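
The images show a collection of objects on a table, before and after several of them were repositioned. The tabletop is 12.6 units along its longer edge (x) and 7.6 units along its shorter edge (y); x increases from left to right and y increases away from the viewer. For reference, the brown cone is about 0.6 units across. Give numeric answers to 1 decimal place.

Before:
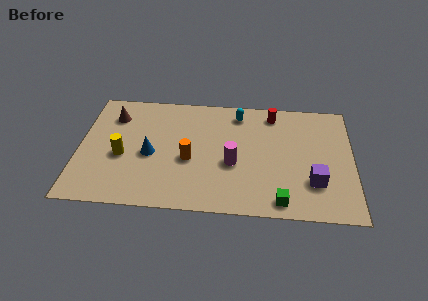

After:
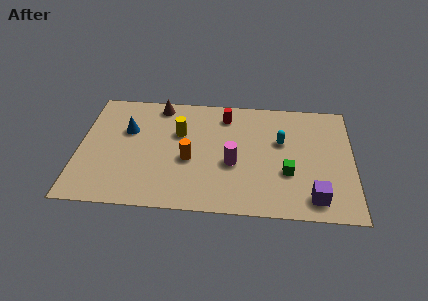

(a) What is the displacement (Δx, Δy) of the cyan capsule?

(2.0, -1.7)

The cyan capsule started near (7.3, 6.4) and ended near (9.3, 4.7).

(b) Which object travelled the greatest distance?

the yellow cylinder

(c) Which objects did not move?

the magenta cylinder and the orange cylinder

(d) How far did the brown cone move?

2.3

The brown cone was near (1.5, 5.8) before and (3.6, 6.7) after, so it travelled √(2.1² + 0.9²) ≈ 2.3 units.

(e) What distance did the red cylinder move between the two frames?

2.2

From (8.9, 6.5) to (6.7, 6.2), the red cylinder covered √(2.2² + 0.3²) ≈ 2.2 units.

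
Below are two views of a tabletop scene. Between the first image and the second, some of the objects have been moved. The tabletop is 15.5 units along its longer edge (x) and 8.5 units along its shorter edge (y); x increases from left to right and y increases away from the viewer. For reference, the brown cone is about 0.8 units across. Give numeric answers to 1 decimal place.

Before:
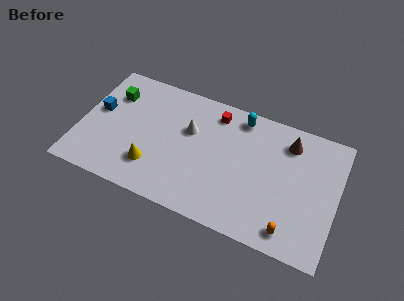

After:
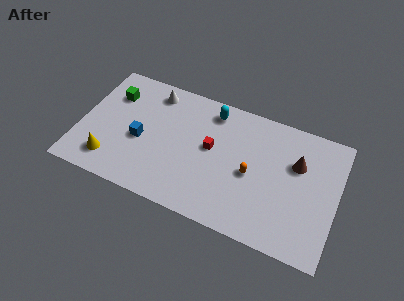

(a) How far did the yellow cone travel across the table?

2.5

The yellow cone was near (4.6, 2.2) before and (2.1, 1.7) after, so it travelled √(2.5² + 0.5²) ≈ 2.5 units.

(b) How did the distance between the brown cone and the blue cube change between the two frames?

-2.1

The distance was about 11.6 in the first image and 9.5 in the second, so they moved 2.1 units closer together.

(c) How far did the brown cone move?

1.3

From (12.4, 6.8) to (13.0, 5.6), the brown cone covered √(0.6² + 1.2²) ≈ 1.3 units.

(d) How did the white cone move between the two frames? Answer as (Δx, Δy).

(-2.4, 1.8)

The white cone started near (6.5, 5.4) and ended near (4.1, 7.2).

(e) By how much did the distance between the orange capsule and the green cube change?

-3.4

They were about 12.4 units apart before and 9.0 after — 3.4 units closer together.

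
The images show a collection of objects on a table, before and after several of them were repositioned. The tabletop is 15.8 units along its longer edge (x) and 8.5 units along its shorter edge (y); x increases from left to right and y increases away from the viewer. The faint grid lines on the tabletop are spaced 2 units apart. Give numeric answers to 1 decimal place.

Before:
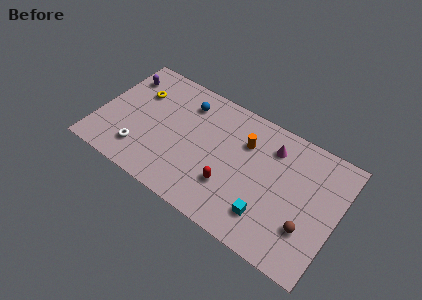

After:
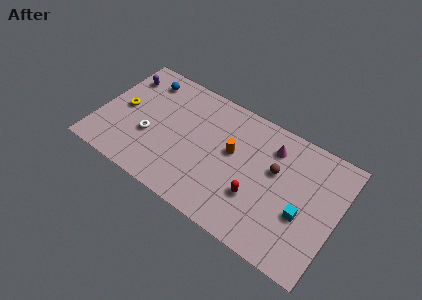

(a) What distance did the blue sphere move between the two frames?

2.9

The blue sphere was near (5.4, 6.7) before and (2.5, 7.0) after, so it travelled √(2.9² + 0.3²) ≈ 2.9 units.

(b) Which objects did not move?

the magenta cone and the purple capsule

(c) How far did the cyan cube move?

2.5

From (11.6, 2.0) to (13.7, 3.3), the cyan cube covered √(2.1² + 1.3²) ≈ 2.5 units.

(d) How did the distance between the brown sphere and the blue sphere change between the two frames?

-0.3

Before: roughly 9.6 units apart; after: 9.3. That's 0.3 units closer together.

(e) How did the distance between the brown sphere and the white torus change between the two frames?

-2.7

Before: roughly 11.0 units apart; after: 8.3. That's 2.7 units closer together.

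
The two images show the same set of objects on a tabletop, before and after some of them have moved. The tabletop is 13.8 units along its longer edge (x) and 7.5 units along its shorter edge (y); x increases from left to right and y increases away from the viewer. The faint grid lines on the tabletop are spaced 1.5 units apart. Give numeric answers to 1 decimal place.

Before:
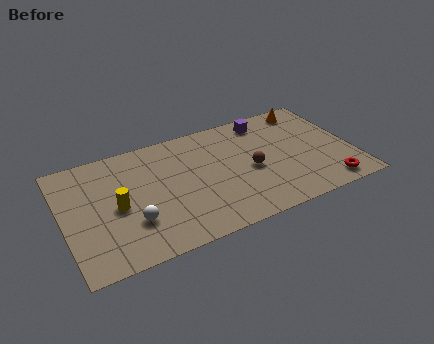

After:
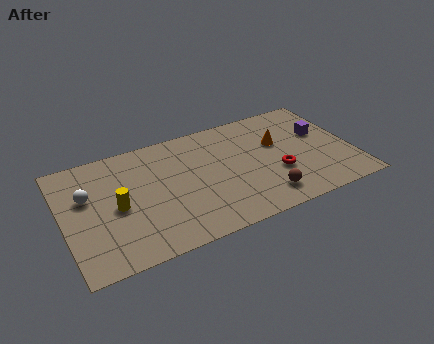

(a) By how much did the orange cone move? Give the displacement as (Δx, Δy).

(-1.7, -1.8)

The orange cone was at about (12.1, 6.5) and moved to about (10.4, 4.7).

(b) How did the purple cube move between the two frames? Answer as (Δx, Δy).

(2.5, -1.8)

The purple cube started near (10.0, 6.4) and ended near (12.5, 4.6).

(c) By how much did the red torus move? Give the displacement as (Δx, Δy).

(-2.2, 1.7)

From the two frames, the red torus sits at roughly (12.3, 1.0) before and (10.1, 2.7) after.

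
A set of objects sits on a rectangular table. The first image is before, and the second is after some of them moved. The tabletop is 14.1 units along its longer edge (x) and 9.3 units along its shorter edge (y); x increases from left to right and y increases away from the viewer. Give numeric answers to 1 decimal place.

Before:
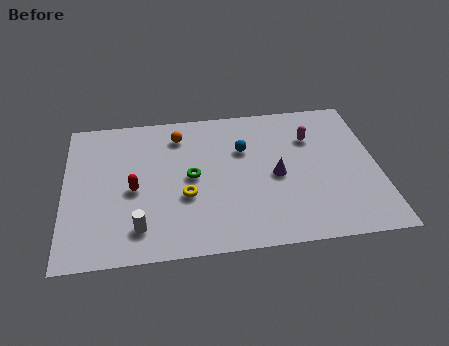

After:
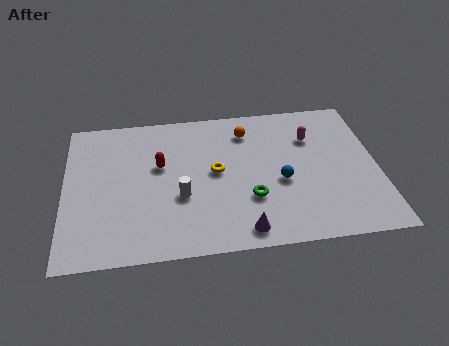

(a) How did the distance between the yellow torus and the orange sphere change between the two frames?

-1.1

They were about 4.0 units apart before and 2.9 after — 1.1 units closer together.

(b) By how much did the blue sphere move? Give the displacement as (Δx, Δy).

(1.6, -2.3)

The blue sphere started near (8.1, 6.2) and ended near (9.7, 3.9).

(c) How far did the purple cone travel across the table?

3.6

The purple cone moved from about (9.5, 4.3) to (7.9, 1.1), a distance of √(1.6² + 3.2²) ≈ 3.6.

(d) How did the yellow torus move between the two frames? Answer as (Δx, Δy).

(1.4, 1.4)

The yellow torus was at about (5.4, 3.5) and moved to about (6.8, 4.9).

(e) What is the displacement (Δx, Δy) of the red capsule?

(1.2, 1.4)

The red capsule started near (3.1, 4.2) and ended near (4.3, 5.6).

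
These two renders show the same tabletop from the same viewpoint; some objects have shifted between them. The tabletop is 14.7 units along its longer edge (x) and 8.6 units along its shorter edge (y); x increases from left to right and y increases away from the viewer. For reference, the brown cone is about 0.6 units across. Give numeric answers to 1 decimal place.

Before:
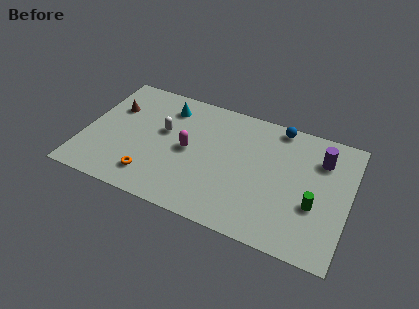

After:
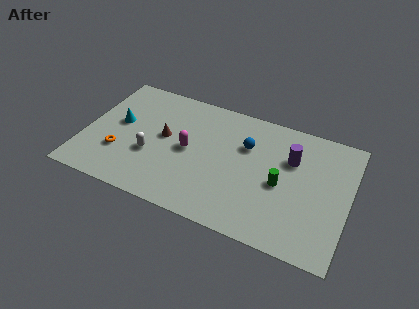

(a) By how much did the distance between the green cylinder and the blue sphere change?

-2.4

Before: roughly 5.2 units apart; after: 2.8. That's 2.4 units closer together.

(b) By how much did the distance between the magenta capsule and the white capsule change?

+0.6

The distance was about 1.7 in the first image and 2.3 in the second, so they moved 0.6 units further apart.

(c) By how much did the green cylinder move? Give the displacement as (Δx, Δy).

(-1.9, 0.7)

The green cylinder started near (12.9, 3.2) and ended near (11.0, 3.9).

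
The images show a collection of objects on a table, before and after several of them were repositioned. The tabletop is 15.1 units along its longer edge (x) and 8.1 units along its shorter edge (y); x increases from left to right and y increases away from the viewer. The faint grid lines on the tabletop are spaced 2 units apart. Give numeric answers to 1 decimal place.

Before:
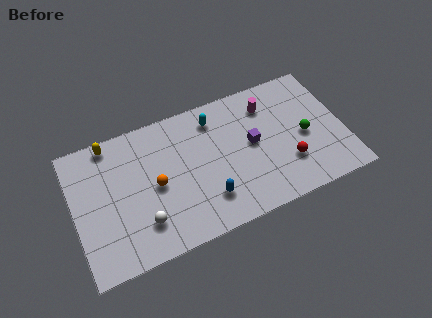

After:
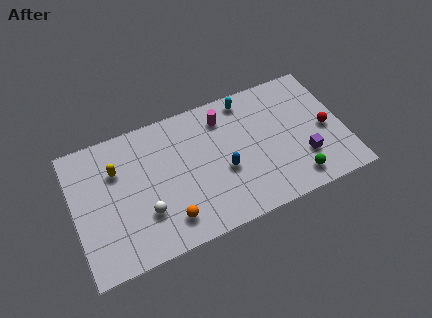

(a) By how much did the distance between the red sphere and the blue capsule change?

+1.2

They were about 4.6 units apart before and 5.8 after — 1.2 units further apart.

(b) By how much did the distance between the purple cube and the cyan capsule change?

+2.4

The distance was about 3.0 in the first image and 5.4 in the second, so they moved 2.4 units further apart.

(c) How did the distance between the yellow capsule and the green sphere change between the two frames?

-0.7

Before: roughly 11.2 units apart; after: 10.5. That's 0.7 units closer together.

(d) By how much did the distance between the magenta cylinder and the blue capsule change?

-2.6

The distance was about 5.8 in the first image and 3.2 in the second, so they moved 2.6 units closer together.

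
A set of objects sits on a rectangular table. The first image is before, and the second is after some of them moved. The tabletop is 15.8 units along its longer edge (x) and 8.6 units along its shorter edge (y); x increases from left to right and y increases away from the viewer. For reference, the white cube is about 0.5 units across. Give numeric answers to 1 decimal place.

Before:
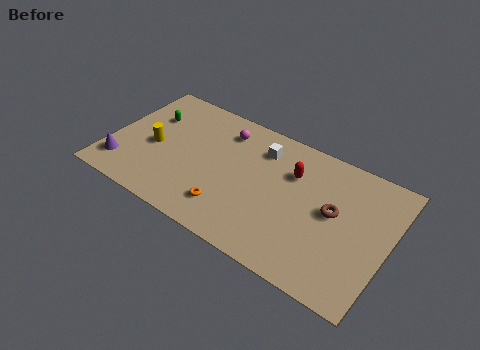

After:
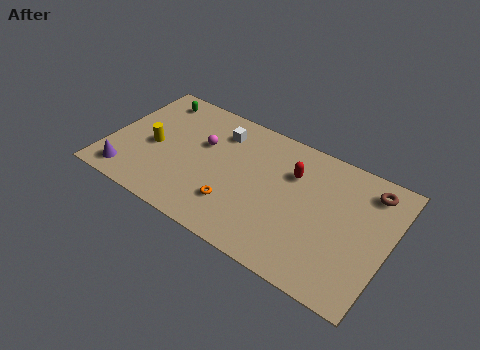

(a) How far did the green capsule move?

1.4

From (1.9, 5.9) to (1.9, 7.3), the green capsule covered √(0.0² + 1.4²) ≈ 1.4 units.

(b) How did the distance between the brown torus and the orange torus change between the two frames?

+2.2

Before: roughly 6.2 units apart; after: 8.4. That's 2.2 units further apart.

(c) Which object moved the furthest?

the brown torus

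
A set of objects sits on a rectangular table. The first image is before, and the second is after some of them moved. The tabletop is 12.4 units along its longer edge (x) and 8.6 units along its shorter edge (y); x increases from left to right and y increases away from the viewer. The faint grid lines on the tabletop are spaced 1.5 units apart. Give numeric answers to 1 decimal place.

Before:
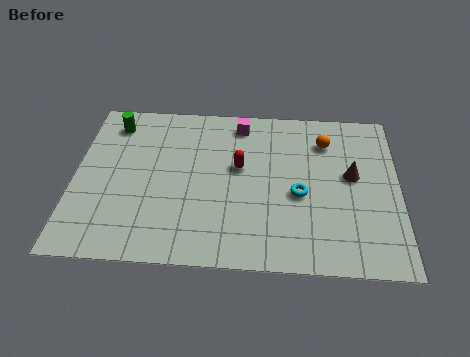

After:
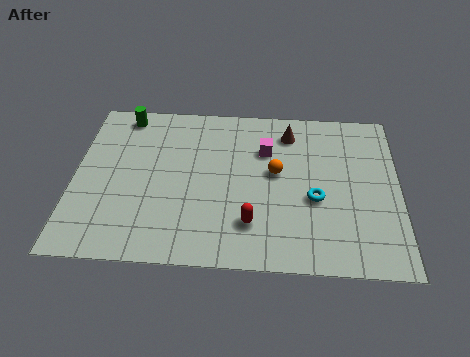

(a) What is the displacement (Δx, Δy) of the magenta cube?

(1.0, -1.4)

The magenta cube started near (6.3, 7.4) and ended near (7.3, 6.0).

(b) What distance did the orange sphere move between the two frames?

2.6

The orange sphere was near (9.6, 6.6) before and (7.7, 4.8) after, so it travelled √(1.9² + 1.8²) ≈ 2.6 units.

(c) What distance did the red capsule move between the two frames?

2.9

From (6.3, 5.0) to (6.8, 2.1), the red capsule covered √(0.5² + 2.9²) ≈ 2.9 units.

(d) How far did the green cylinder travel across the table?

0.6

The green cylinder moved from about (1.4, 7.1) to (1.8, 7.6), a distance of √(0.4² + 0.5²) ≈ 0.6.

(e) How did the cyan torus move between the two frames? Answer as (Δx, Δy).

(0.6, -0.2)

The cyan torus was at about (8.6, 3.7) and moved to about (9.2, 3.5).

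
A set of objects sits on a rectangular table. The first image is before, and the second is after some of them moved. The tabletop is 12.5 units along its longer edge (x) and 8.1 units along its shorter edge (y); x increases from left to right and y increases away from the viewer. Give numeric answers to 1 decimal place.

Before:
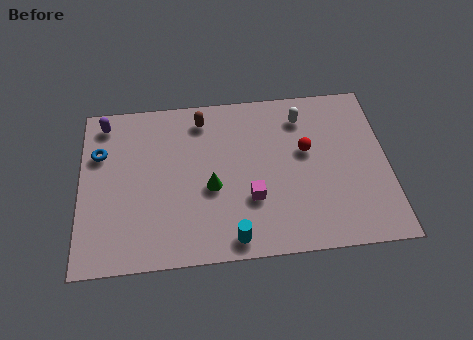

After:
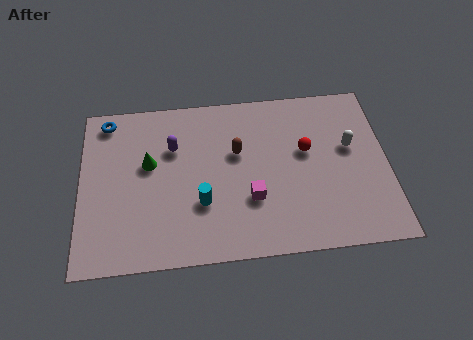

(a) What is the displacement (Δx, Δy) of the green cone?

(-2.5, 1.4)

The green cone started near (5.3, 3.4) and ended near (2.8, 4.8).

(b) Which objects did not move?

the magenta cube and the red sphere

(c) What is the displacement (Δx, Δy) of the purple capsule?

(2.8, -1.5)

The purple capsule was at about (1.0, 7.0) and moved to about (3.8, 5.5).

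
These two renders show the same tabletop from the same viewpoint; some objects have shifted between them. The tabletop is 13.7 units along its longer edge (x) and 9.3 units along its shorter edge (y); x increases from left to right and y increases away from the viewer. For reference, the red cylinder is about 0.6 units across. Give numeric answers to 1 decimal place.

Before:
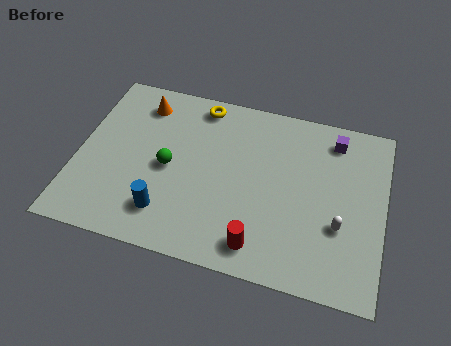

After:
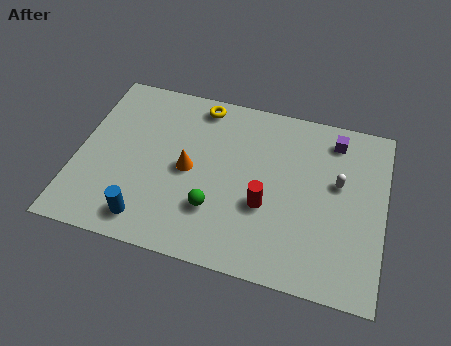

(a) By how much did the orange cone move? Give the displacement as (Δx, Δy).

(2.4, -3.1)

From the two frames, the orange cone sits at roughly (2.6, 7.6) before and (5.0, 4.5) after.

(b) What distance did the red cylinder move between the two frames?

2.1

The red cylinder was near (8.4, 1.4) before and (8.5, 3.5) after, so it travelled √(0.1² + 2.1²) ≈ 2.1 units.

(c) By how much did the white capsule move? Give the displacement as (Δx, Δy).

(-0.2, 2.2)

From the two frames, the white capsule sits at roughly (11.8, 3.3) before and (11.6, 5.5) after.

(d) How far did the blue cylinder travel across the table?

1.0

The blue cylinder moved from about (4.2, 2.0) to (3.4, 1.4), a distance of √(0.8² + 0.6²) ≈ 1.0.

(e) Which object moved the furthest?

the orange cone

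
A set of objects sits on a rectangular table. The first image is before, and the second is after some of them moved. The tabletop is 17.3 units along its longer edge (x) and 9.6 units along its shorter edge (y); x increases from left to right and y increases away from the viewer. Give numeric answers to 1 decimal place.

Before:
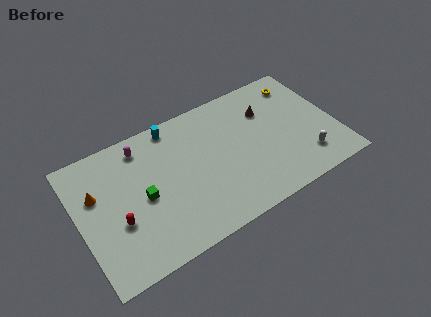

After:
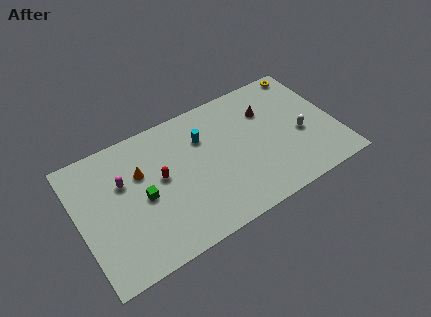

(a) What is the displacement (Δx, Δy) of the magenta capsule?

(-1.5, -1.9)

The magenta capsule was at about (4.6, 8.1) and moved to about (3.1, 6.2).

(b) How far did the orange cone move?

3.0

The orange cone moved from about (1.3, 6.2) to (4.3, 6.3), a distance of √(3.0² + 0.1²) ≈ 3.0.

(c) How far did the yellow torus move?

1.0

The yellow torus moved from about (15.5, 7.9) to (16.1, 8.7), a distance of √(0.6² + 0.8²) ≈ 1.0.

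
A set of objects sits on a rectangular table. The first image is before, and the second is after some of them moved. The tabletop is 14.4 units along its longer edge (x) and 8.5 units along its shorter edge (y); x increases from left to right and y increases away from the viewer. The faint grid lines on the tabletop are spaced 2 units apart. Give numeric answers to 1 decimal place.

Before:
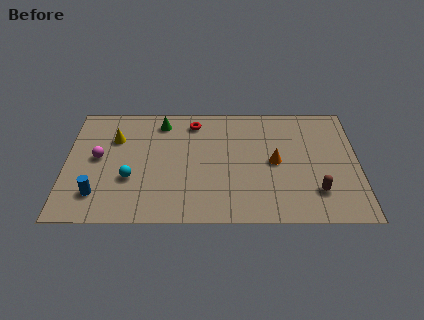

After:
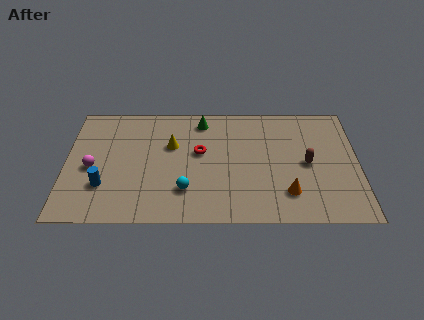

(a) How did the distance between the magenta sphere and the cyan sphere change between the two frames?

+2.7

The distance was about 2.2 in the first image and 4.9 in the second, so they moved 2.7 units further apart.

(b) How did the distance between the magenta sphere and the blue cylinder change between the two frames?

-1.2

The distance was about 2.6 in the first image and 1.4 in the second, so they moved 1.2 units closer together.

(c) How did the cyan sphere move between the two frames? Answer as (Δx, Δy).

(2.7, -0.8)

The cyan sphere was at about (3.2, 3.0) and moved to about (5.9, 2.2).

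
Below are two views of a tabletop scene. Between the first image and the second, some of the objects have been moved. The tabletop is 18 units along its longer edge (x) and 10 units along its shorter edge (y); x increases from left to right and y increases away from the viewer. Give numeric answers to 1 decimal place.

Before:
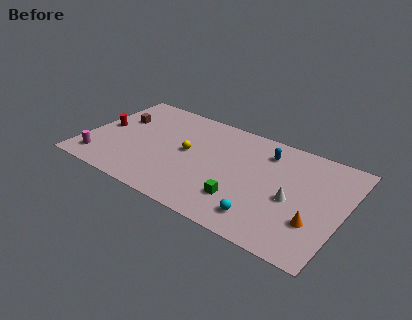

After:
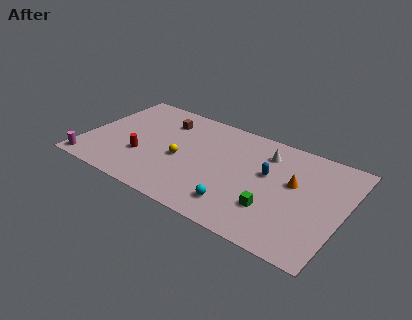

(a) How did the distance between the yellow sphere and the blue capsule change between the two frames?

+0.3

They were about 5.8 units apart before and 6.1 after — 0.3 units further apart.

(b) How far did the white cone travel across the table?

4.1

The white cone was near (14.6, 4.4) before and (12.3, 7.8) after, so it travelled √(2.3² + 3.4²) ≈ 4.1 units.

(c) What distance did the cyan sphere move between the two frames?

1.8

The cyan sphere was near (13.0, 1.8) before and (11.2, 2.0) after, so it travelled √(1.8² + 0.2²) ≈ 1.8 units.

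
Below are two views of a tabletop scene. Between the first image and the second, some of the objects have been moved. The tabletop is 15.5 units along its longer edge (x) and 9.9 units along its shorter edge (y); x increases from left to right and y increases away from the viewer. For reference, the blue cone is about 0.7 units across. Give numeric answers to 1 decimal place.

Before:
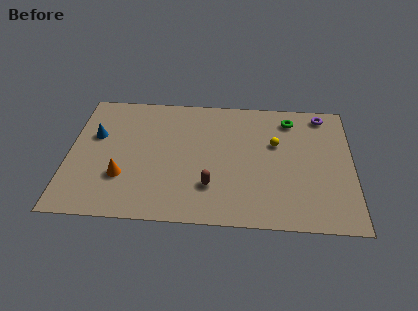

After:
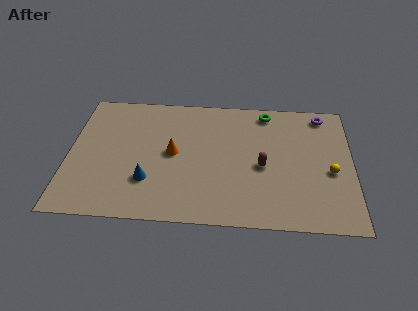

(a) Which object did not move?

the purple torus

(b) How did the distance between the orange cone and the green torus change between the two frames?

-4.2

They were about 10.4 units apart before and 6.2 after — 4.2 units closer together.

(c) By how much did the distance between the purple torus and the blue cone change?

-1.6

Before: roughly 12.7 units apart; after: 11.1. That's 1.6 units closer together.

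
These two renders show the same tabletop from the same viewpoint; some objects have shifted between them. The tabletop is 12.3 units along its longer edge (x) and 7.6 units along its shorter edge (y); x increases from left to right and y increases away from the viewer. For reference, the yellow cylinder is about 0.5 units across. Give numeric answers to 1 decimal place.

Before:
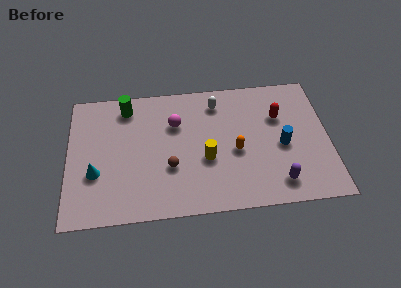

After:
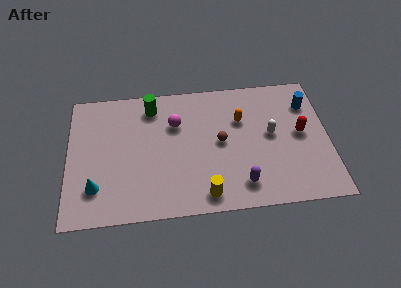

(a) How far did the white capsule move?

3.3

From (7.1, 6.2) to (9.6, 4.1), the white capsule covered √(2.5² + 2.1²) ≈ 3.3 units.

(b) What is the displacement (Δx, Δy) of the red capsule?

(1.0, -1.1)

The red capsule was at about (10.0, 5.1) and moved to about (11.0, 4.0).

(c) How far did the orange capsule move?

1.8

The orange capsule was near (7.9, 3.3) before and (8.2, 5.1) after, so it travelled √(0.3² + 1.8²) ≈ 1.8 units.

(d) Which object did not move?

the magenta sphere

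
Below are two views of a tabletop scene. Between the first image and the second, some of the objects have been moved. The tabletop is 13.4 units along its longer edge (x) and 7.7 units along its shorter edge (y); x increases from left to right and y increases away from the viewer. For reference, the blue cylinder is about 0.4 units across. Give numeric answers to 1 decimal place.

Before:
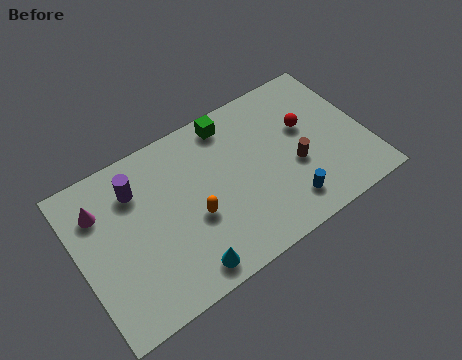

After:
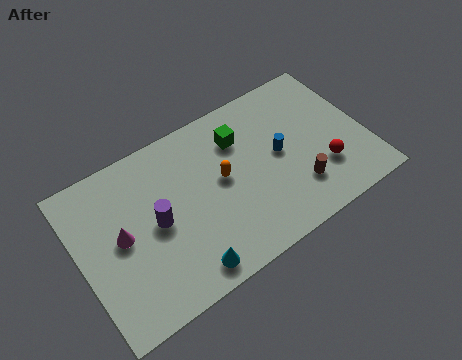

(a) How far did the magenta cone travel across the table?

1.8

The magenta cone moved from about (1.2, 5.7) to (1.9, 4.0), a distance of √(0.7² + 1.7²) ≈ 1.8.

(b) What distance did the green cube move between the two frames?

1.0

From (7.5, 6.7) to (7.8, 5.7), the green cube covered √(0.3² + 1.0²) ≈ 1.0 units.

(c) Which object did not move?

the cyan cone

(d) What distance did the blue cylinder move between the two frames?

2.5

The blue cylinder moved from about (9.3, 1.5) to (9.4, 4.0), a distance of √(0.1² + 2.5²) ≈ 2.5.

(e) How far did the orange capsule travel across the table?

1.9

From (5.2, 3.1) to (6.7, 4.2), the orange capsule covered √(1.5² + 1.1²) ≈ 1.9 units.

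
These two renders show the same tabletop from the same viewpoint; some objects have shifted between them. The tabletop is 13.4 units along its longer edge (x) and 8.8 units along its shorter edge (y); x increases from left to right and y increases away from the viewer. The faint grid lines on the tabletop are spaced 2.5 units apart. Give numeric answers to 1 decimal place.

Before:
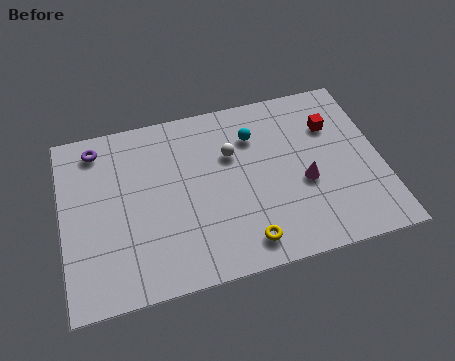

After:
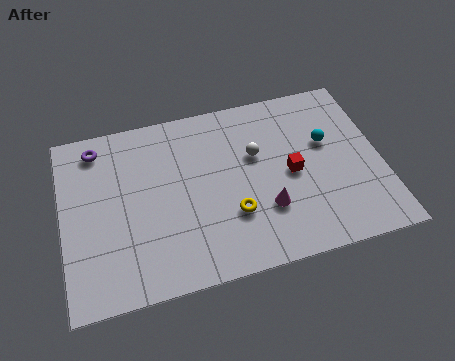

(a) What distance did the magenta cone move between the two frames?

1.9

The magenta cone was near (10.1, 3.6) before and (8.4, 2.7) after, so it travelled √(1.7² + 0.9²) ≈ 1.9 units.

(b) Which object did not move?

the purple torus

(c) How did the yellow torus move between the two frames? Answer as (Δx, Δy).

(-0.4, 1.5)

The yellow torus was at about (7.4, 1.3) and moved to about (7.0, 2.8).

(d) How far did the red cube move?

2.8

The red cube was near (11.5, 6.2) before and (9.6, 4.2) after, so it travelled √(1.9² + 2.0²) ≈ 2.8 units.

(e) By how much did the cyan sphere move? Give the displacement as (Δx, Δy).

(3.0, -1.1)

From the two frames, the cyan sphere sits at roughly (8.2, 6.5) before and (11.2, 5.4) after.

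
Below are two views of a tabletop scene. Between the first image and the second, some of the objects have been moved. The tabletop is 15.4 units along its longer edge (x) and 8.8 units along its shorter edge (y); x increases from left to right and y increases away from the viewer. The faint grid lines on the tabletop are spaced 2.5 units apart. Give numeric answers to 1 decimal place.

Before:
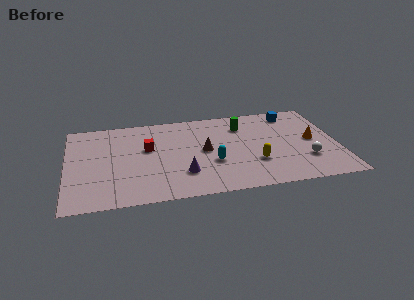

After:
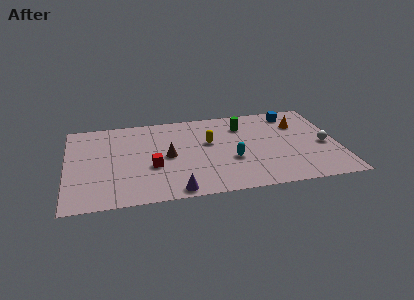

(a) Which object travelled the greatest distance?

the yellow capsule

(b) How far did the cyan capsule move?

1.1

The cyan capsule was near (8.2, 3.2) before and (9.3, 3.3) after, so it travelled √(1.1² + 0.1²) ≈ 1.1 units.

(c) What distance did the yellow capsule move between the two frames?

3.5

The yellow capsule was near (10.6, 2.8) before and (8.1, 5.3) after, so it travelled √(2.5² + 2.5²) ≈ 3.5 units.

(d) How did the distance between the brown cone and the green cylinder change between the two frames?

+1.8

They were about 3.2 units apart before and 5.0 after — 1.8 units further apart.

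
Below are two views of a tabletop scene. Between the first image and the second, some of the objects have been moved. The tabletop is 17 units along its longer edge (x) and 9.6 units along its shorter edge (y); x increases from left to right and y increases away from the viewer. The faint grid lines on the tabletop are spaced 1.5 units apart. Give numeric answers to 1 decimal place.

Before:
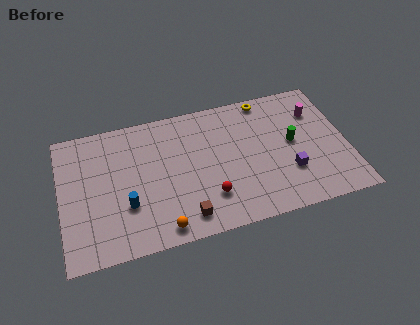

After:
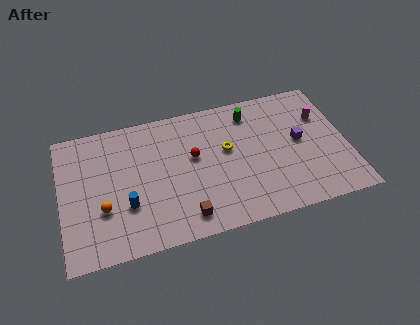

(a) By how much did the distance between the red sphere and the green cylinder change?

-1.5

Before: roughly 5.8 units apart; after: 4.3. That's 1.5 units closer together.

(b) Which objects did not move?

the blue cylinder and the brown cube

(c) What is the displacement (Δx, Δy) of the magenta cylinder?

(0.3, -0.4)

The magenta cylinder was at about (15.4, 7.0) and moved to about (15.7, 6.6).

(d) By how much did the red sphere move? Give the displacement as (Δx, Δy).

(-0.7, 3.1)

From the two frames, the red sphere sits at roughly (8.6, 2.5) before and (7.9, 5.6) after.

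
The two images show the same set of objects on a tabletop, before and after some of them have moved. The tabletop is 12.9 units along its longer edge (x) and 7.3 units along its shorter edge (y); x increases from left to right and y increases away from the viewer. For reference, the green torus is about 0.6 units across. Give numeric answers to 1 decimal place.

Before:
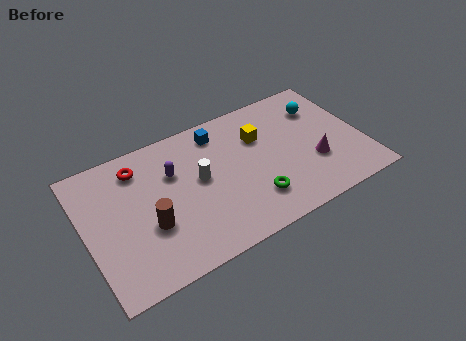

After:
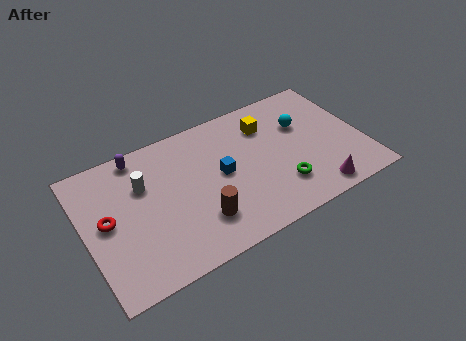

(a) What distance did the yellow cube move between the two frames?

0.6

The yellow cube was near (8.3, 5.0) before and (8.7, 5.5) after, so it travelled √(0.4² + 0.5²) ≈ 0.6 units.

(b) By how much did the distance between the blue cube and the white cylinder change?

+1.3

They were about 2.4 units apart before and 3.7 after — 1.3 units further apart.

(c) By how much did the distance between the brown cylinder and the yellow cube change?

-0.8

The distance was about 6.0 in the first image and 5.2 in the second, so they moved 0.8 units closer together.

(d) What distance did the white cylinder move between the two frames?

2.7

From (5.3, 4.0) to (2.8, 4.9), the white cylinder covered √(2.5² + 0.9²) ≈ 2.7 units.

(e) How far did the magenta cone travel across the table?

1.6

The magenta cone was near (10.5, 2.5) before and (10.3, 0.9) after, so it travelled √(0.2² + 1.6²) ≈ 1.6 units.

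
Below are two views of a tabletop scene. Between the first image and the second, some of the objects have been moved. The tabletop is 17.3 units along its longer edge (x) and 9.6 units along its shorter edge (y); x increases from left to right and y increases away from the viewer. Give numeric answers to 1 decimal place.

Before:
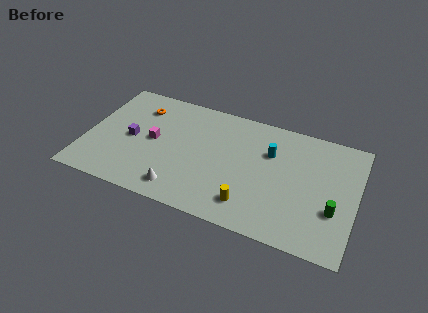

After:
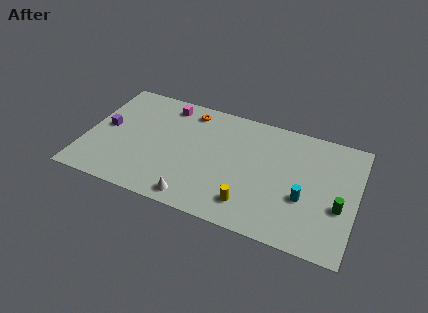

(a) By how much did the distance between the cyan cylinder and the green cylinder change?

-3.2

Before: roughly 5.4 units apart; after: 2.2. That's 3.2 units closer together.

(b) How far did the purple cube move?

1.7

The purple cube was near (2.9, 4.6) before and (1.2, 5.0) after, so it travelled √(1.7² + 0.4²) ≈ 1.7 units.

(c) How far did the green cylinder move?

0.5

The green cylinder moved from about (16.0, 3.3) to (16.3, 3.7), a distance of √(0.3² + 0.4²) ≈ 0.5.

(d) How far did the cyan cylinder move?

3.8

The cyan cylinder was near (11.7, 6.5) before and (14.1, 3.6) after, so it travelled √(2.4² + 2.9²) ≈ 3.8 units.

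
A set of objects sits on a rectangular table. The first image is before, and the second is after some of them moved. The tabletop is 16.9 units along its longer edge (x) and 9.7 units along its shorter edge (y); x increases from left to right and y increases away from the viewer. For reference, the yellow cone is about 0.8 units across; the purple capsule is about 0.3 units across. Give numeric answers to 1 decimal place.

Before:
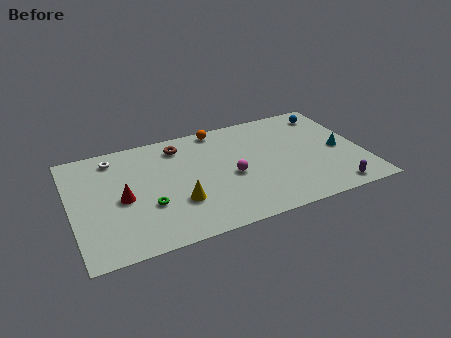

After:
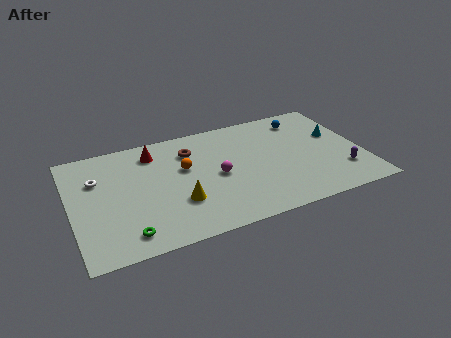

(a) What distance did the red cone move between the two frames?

4.0

From (2.9, 4.5) to (5.0, 7.9), the red cone covered √(2.1² + 3.4²) ≈ 4.0 units.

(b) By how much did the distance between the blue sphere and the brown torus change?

-2.1

Before: roughly 8.9 units apart; after: 6.8. That's 2.1 units closer together.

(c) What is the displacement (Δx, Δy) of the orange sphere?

(-2.3, -2.9)

The orange sphere was at about (8.9, 8.8) and moved to about (6.6, 5.9).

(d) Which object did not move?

the yellow cone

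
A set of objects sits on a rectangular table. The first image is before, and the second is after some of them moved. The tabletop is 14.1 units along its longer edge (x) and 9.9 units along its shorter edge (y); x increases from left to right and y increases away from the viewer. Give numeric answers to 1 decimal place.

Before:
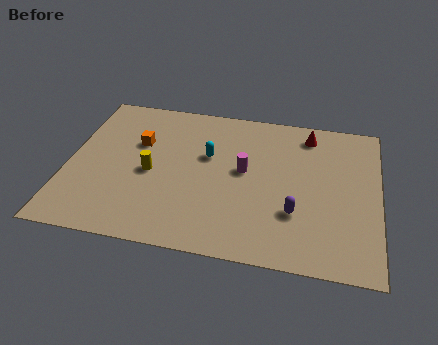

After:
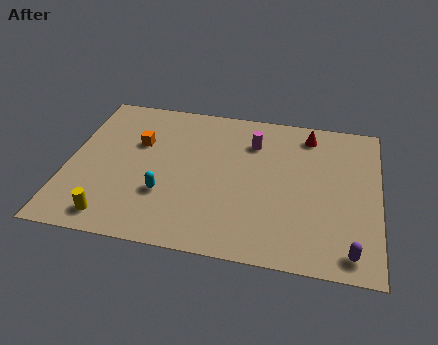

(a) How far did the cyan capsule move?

3.4

The cyan capsule was near (6.3, 6.1) before and (4.5, 3.2) after, so it travelled √(1.8² + 2.9²) ≈ 3.4 units.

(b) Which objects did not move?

the orange cube and the red cone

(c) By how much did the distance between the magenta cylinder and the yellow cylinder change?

+4.3

They were about 4.3 units apart before and 8.6 after — 4.3 units further apart.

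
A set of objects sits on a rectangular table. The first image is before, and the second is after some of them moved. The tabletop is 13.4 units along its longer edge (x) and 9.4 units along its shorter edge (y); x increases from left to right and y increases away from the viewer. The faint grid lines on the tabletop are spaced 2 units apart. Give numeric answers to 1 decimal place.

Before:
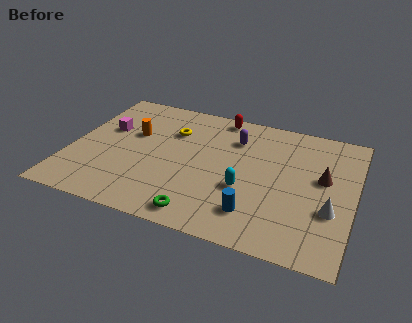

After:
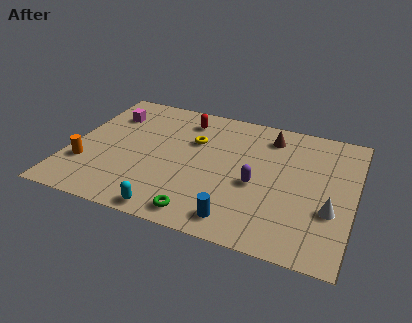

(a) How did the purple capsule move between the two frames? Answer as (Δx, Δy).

(1.3, -3.0)

The purple capsule started near (7.6, 7.0) and ended near (8.9, 4.0).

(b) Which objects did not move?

the white cone and the green torus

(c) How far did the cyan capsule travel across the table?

4.2

The cyan capsule moved from about (8.4, 3.5) to (5.2, 0.8), a distance of √(3.2² + 2.7²) ≈ 4.2.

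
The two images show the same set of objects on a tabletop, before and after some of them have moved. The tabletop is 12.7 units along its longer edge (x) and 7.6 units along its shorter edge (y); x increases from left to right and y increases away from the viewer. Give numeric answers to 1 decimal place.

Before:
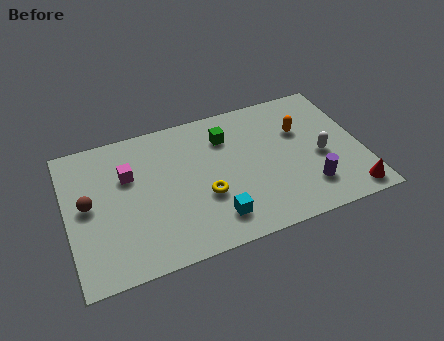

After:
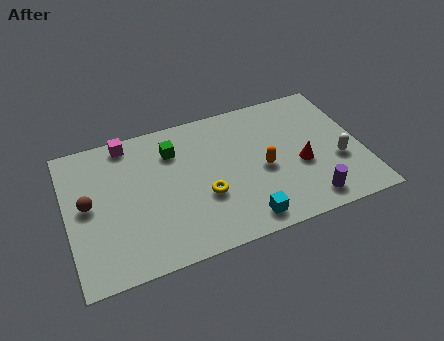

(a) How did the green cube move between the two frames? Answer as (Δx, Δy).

(-2.3, 0.0)

The green cube was at about (7.0, 5.7) and moved to about (4.7, 5.7).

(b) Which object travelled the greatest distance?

the red cone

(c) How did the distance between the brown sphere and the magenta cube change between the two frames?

+1.3

They were about 2.1 units apart before and 3.4 after — 1.3 units further apart.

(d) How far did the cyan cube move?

1.3

The cyan cube moved from about (6.1, 1.5) to (7.3, 1.0), a distance of √(1.2² + 0.5²) ≈ 1.3.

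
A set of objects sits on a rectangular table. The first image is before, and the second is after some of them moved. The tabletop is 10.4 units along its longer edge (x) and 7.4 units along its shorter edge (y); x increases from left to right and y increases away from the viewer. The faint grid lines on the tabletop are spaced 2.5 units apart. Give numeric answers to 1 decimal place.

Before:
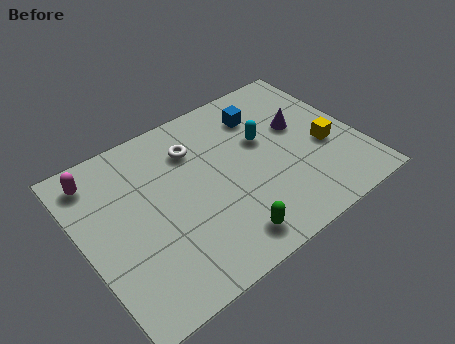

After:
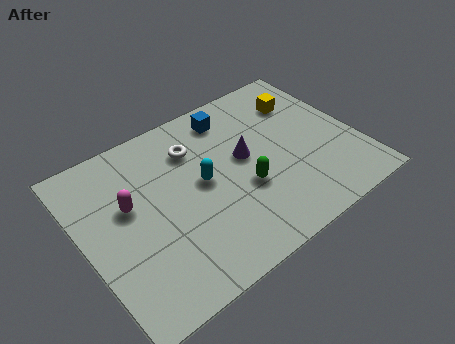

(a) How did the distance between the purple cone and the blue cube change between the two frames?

+0.3

They were about 1.8 units apart before and 2.1 after — 0.3 units further apart.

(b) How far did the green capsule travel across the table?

2.0

The green capsule was near (4.8, 1.1) before and (5.9, 2.8) after, so it travelled √(1.1² + 1.7²) ≈ 2.0 units.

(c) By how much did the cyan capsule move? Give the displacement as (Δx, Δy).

(-2.5, -0.6)

The cyan capsule was at about (7.0, 4.5) and moved to about (4.5, 3.9).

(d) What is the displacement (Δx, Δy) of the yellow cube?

(-0.3, 2.5)

From the two frames, the yellow cube sits at roughly (9.1, 3.0) before and (8.8, 5.5) after.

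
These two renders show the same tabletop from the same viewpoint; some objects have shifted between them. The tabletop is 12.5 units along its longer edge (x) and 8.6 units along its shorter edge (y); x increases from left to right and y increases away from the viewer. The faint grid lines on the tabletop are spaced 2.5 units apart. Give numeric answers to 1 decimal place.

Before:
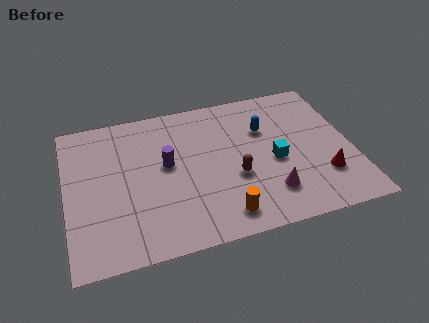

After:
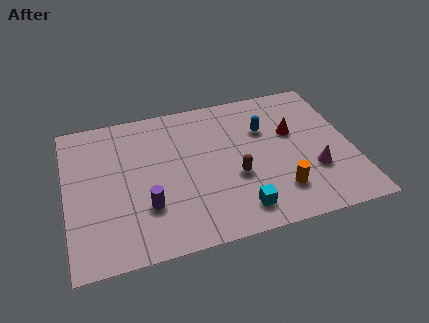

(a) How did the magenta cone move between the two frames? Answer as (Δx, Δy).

(2.0, 0.8)

The magenta cone started near (8.7, 2.0) and ended near (10.7, 2.8).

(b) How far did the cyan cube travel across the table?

3.0

From (9.1, 3.8) to (7.3, 1.4), the cyan cube covered √(1.8² + 2.4²) ≈ 3.0 units.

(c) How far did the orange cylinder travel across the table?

2.6

The orange cylinder moved from about (6.6, 1.3) to (9.1, 2.0), a distance of √(2.5² + 0.7²) ≈ 2.6.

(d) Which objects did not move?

the brown capsule and the blue capsule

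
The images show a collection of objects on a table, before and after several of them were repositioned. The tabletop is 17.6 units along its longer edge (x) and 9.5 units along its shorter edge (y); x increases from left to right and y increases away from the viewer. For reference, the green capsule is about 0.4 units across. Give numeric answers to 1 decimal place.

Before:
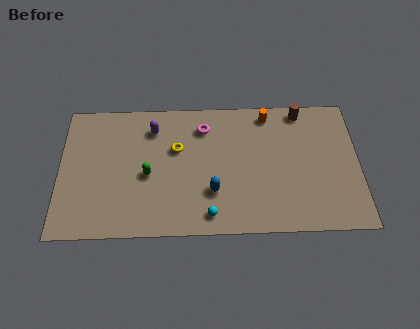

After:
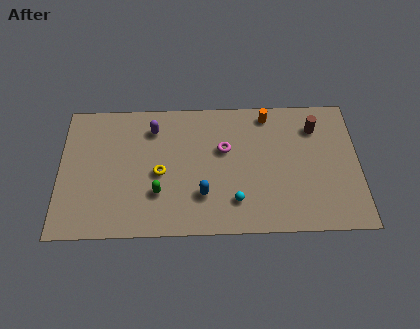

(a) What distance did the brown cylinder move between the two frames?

1.4

The brown cylinder moved from about (14.3, 8.5) to (15.1, 7.3), a distance of √(0.8² + 1.2²) ≈ 1.4.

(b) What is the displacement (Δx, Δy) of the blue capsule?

(-0.6, -0.2)

The blue capsule was at about (9.0, 2.9) and moved to about (8.4, 2.7).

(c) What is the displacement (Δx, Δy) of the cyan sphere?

(1.5, 0.9)

From the two frames, the cyan sphere sits at roughly (8.8, 1.3) before and (10.3, 2.2) after.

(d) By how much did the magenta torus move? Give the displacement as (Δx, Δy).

(1.2, -1.6)

From the two frames, the magenta torus sits at roughly (8.5, 7.5) before and (9.7, 5.9) after.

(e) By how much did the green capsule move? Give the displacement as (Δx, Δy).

(0.6, -1.3)

From the two frames, the green capsule sits at roughly (5.2, 4.2) before and (5.8, 2.9) after.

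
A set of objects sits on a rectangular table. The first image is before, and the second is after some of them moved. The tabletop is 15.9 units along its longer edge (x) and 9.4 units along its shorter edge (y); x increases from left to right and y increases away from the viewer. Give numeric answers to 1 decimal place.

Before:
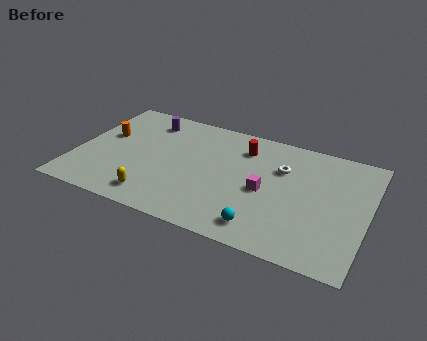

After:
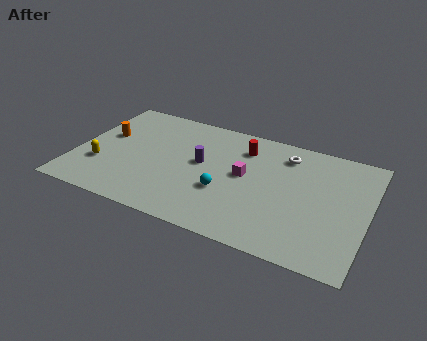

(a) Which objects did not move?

the orange cylinder and the red cylinder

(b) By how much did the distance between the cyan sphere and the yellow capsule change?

+0.9

The distance was about 5.9 in the first image and 6.8 in the second, so they moved 0.9 units further apart.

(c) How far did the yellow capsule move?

3.5

From (4.7, 1.5) to (1.5, 3.0), the yellow capsule covered √(3.2² + 1.5²) ≈ 3.5 units.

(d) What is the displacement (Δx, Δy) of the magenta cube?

(-1.2, 0.8)

The magenta cube was at about (10.4, 4.3) and moved to about (9.2, 5.1).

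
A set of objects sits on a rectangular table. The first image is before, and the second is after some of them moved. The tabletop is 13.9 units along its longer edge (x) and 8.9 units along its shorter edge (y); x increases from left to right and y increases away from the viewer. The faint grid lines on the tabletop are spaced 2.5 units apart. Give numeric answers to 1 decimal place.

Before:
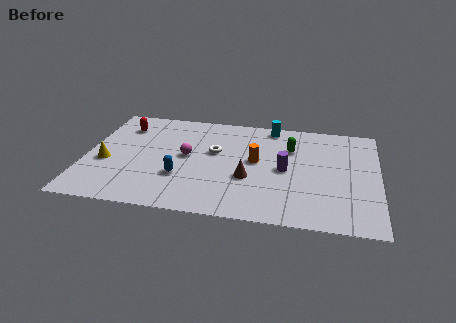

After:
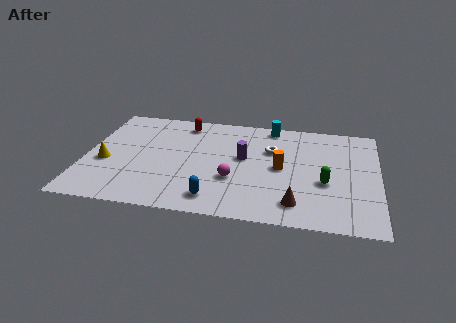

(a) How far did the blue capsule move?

2.3

The blue capsule was near (4.6, 2.9) before and (6.3, 1.4) after, so it travelled √(1.7² + 1.5²) ≈ 2.3 units.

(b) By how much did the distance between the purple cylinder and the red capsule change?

-4.3

They were about 8.3 units apart before and 4.0 after — 4.3 units closer together.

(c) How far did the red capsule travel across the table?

3.0

From (1.6, 6.9) to (4.5, 7.6), the red capsule covered √(2.9² + 0.7²) ≈ 3.0 units.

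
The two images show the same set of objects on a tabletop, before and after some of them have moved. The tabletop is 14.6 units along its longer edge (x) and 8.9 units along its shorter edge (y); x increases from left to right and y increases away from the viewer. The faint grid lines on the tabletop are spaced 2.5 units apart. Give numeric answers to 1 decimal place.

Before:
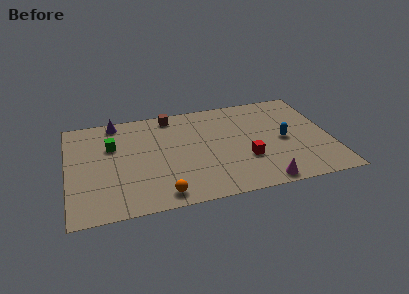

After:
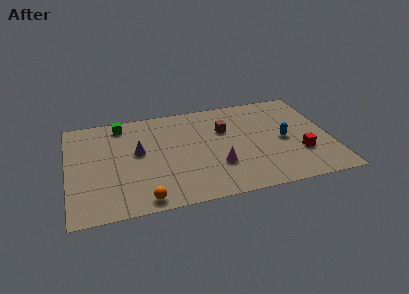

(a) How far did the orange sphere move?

1.0

The orange sphere was near (5.0, 1.1) before and (4.0, 0.9) after, so it travelled √(1.0² + 0.2²) ≈ 1.0 units.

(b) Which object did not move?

the blue capsule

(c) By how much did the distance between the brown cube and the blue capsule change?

-3.5

The distance was about 7.1 in the first image and 3.6 in the second, so they moved 3.5 units closer together.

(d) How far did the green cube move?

1.9

The green cube moved from about (2.5, 5.9) to (3.1, 7.7), a distance of √(0.6² + 1.8²) ≈ 1.9.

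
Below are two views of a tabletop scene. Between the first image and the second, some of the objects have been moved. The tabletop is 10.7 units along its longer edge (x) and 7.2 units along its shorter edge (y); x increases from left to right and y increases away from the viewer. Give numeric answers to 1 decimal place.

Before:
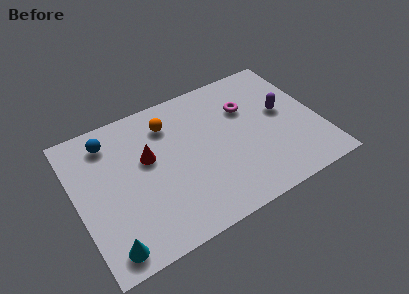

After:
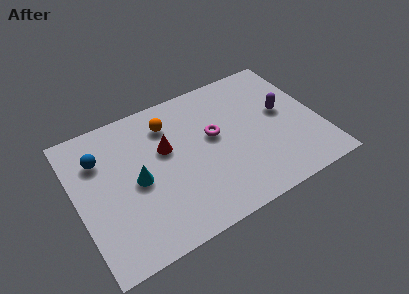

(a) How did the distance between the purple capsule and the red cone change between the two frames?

-0.8

They were about 6.0 units apart before and 5.2 after — 0.8 units closer together.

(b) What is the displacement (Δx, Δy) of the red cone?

(0.8, 0.1)

The red cone was at about (3.2, 4.3) and moved to about (4.0, 4.4).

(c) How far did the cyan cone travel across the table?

3.0

From (1.0, 0.9) to (2.6, 3.4), the cyan cone covered √(1.6² + 2.5²) ≈ 3.0 units.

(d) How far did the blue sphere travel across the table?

0.9

The blue sphere was near (1.7, 5.9) before and (1.2, 5.2) after, so it travelled √(0.5² + 0.7²) ≈ 0.9 units.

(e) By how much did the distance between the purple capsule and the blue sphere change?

+0.4

They were about 7.7 units apart before and 8.1 after — 0.4 units further apart.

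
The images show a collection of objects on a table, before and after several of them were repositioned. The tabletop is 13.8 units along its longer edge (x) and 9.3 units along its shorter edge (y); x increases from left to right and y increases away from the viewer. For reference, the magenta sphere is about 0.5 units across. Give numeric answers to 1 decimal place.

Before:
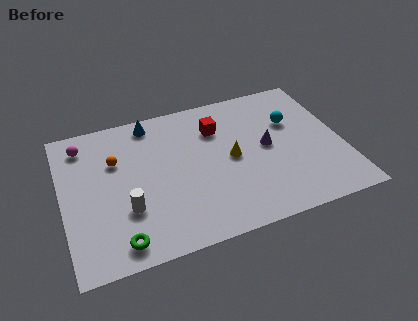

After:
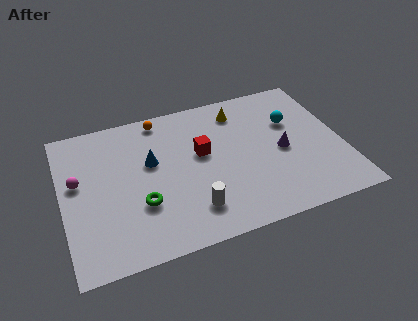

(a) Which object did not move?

the cyan sphere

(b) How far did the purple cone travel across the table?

0.9

From (10.1, 4.8) to (10.8, 4.3), the purple cone covered √(0.7² + 0.5²) ≈ 0.9 units.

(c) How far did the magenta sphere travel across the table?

2.3

From (1.2, 7.7) to (0.8, 5.4), the magenta sphere covered √(0.4² + 2.3²) ≈ 2.3 units.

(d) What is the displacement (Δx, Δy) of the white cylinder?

(3.1, -1.0)

The white cylinder was at about (3.0, 3.0) and moved to about (6.1, 2.0).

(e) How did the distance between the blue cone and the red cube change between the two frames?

-1.0

Before: roughly 3.5 units apart; after: 2.5. That's 1.0 units closer together.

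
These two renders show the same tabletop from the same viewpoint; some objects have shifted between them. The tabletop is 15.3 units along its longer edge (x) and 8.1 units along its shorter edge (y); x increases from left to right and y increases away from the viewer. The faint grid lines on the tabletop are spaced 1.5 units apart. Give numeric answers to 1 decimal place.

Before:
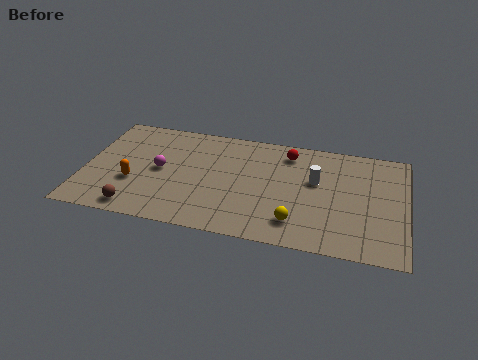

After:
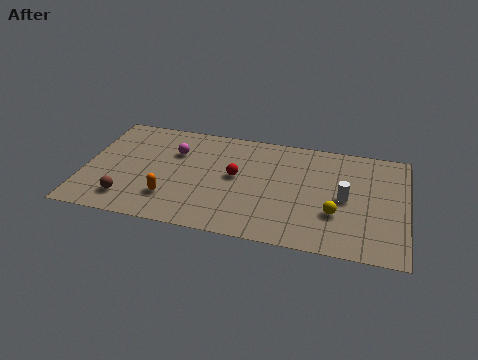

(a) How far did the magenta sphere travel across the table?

1.6

The magenta sphere moved from about (3.6, 4.1) to (4.2, 5.6), a distance of √(0.6² + 1.5²) ≈ 1.6.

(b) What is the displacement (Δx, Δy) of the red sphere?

(-2.4, -2.3)

The red sphere was at about (9.6, 6.7) and moved to about (7.2, 4.4).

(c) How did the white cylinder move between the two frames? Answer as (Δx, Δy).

(1.4, -1.0)

From the two frames, the white cylinder sits at roughly (11.0, 4.9) before and (12.4, 3.9) after.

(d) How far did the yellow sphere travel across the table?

2.1

The yellow sphere moved from about (10.2, 1.7) to (12.0, 2.7), a distance of √(1.8² + 1.0²) ≈ 2.1.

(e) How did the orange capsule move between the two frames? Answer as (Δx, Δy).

(1.8, -0.8)

The orange capsule started near (2.4, 2.9) and ended near (4.2, 2.1).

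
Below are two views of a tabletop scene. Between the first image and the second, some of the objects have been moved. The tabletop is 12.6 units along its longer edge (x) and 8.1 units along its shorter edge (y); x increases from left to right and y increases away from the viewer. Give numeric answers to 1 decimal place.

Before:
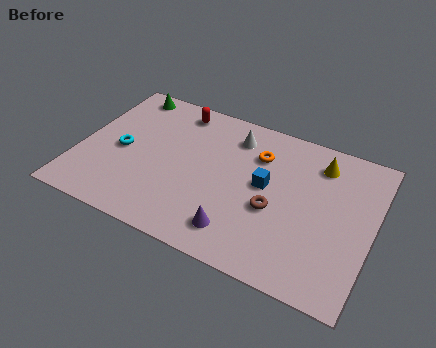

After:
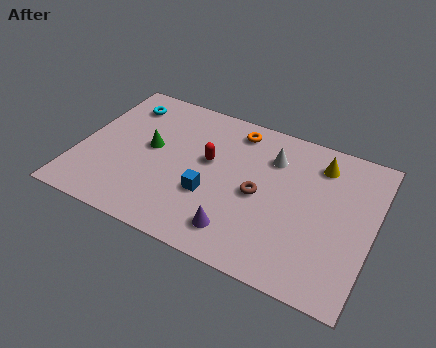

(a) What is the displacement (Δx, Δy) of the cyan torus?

(-0.3, 2.7)

The cyan torus started near (1.8, 3.8) and ended near (1.5, 6.5).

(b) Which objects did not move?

the yellow cone and the purple cone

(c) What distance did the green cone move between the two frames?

3.2

The green cone moved from about (1.5, 7.2) to (3.0, 4.4), a distance of √(1.5² + 2.8²) ≈ 3.2.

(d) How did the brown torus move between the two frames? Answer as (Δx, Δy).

(-0.7, 0.5)

The brown torus was at about (8.5, 3.3) and moved to about (7.8, 3.8).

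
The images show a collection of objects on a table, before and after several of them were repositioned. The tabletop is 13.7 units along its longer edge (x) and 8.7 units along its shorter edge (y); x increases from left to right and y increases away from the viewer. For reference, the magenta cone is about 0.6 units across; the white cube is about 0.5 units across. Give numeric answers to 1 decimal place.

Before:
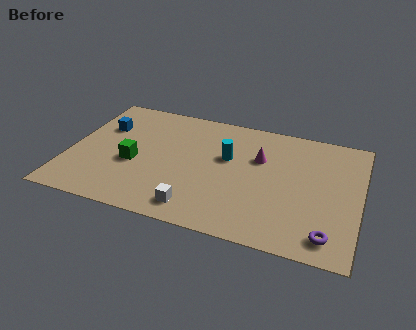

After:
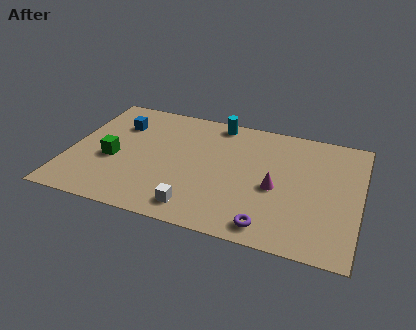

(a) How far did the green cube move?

1.0

The green cube was near (3.1, 3.6) before and (2.1, 3.6) after, so it travelled √(1.0² + 0.0²) ≈ 1.0 units.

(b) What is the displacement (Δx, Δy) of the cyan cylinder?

(-0.7, 2.5)

The cyan cylinder was at about (7.4, 5.3) and moved to about (6.7, 7.8).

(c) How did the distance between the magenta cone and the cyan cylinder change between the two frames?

+3.5

They were about 1.6 units apart before and 5.1 after — 3.5 units further apart.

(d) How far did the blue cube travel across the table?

0.8

From (1.4, 5.9) to (2.1, 6.3), the blue cube covered √(0.7² + 0.4²) ≈ 0.8 units.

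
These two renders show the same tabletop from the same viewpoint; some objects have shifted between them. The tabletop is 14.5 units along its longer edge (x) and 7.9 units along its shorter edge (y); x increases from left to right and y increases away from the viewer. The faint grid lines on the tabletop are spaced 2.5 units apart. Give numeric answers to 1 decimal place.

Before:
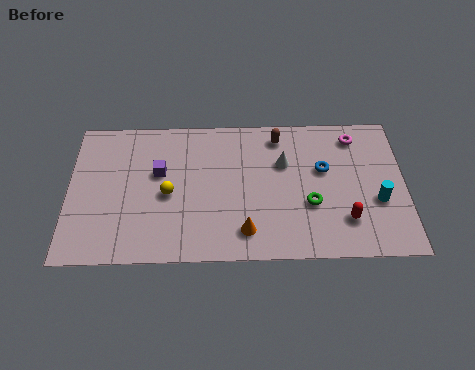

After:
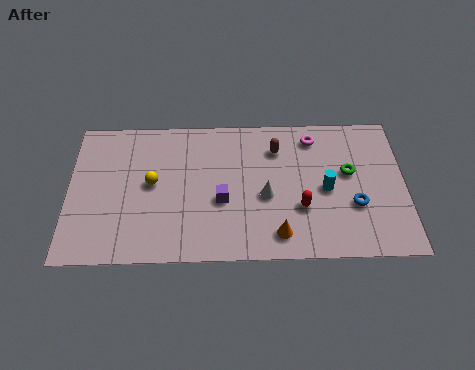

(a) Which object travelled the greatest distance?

the purple cube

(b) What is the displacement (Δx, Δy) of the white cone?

(-0.8, -1.8)

From the two frames, the white cone sits at roughly (9.3, 5.2) before and (8.5, 3.4) after.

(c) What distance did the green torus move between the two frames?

2.4

From (10.4, 2.9) to (12.1, 4.6), the green torus covered √(1.7² + 1.7²) ≈ 2.4 units.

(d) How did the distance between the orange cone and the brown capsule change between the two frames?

-0.7

They were about 5.4 units apart before and 4.7 after — 0.7 units closer together.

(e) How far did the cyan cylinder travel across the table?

2.3

The cyan cylinder was near (13.3, 3.0) before and (11.1, 3.7) after, so it travelled √(2.2² + 0.7²) ≈ 2.3 units.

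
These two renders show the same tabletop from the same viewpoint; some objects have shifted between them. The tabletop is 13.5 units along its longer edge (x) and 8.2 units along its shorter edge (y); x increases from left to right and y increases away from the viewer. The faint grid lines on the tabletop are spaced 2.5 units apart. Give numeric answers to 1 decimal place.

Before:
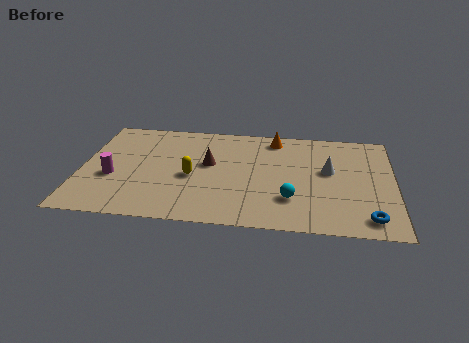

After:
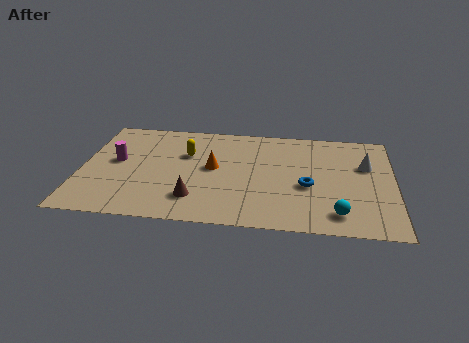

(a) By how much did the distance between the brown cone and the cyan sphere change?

+1.8

Before: roughly 4.3 units apart; after: 6.1. That's 1.8 units further apart.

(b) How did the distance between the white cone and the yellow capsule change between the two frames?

+1.8

The distance was about 6.0 in the first image and 7.8 in the second, so they moved 1.8 units further apart.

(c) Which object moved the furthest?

the orange cone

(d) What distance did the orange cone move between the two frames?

3.7

The orange cone moved from about (8.3, 7.1) to (5.7, 4.4), a distance of √(2.6² + 2.7²) ≈ 3.7.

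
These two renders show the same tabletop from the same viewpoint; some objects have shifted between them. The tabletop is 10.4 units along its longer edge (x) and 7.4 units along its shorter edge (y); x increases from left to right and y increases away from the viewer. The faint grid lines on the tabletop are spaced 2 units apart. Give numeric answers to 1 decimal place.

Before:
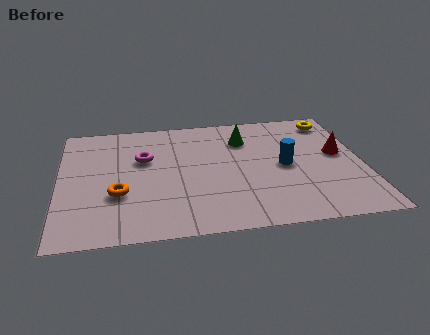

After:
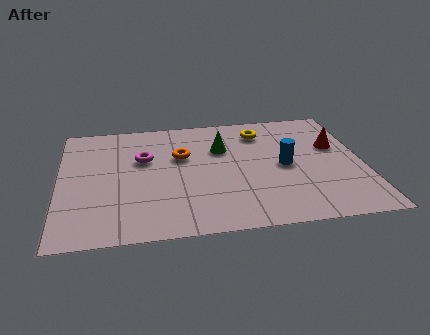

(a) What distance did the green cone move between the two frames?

0.9

From (6.4, 5.5) to (5.6, 5.0), the green cone covered √(0.8² + 0.5²) ≈ 0.9 units.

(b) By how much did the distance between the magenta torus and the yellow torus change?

-2.5

The distance was about 6.8 in the first image and 4.3 in the second, so they moved 2.5 units closer together.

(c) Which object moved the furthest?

the orange torus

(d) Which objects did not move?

the magenta torus and the blue cylinder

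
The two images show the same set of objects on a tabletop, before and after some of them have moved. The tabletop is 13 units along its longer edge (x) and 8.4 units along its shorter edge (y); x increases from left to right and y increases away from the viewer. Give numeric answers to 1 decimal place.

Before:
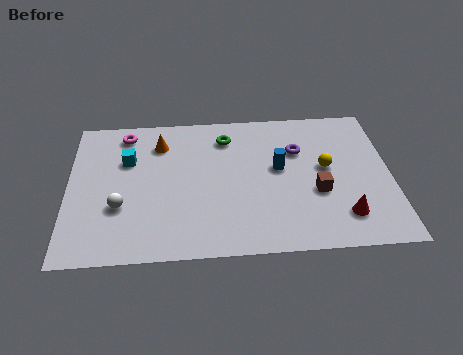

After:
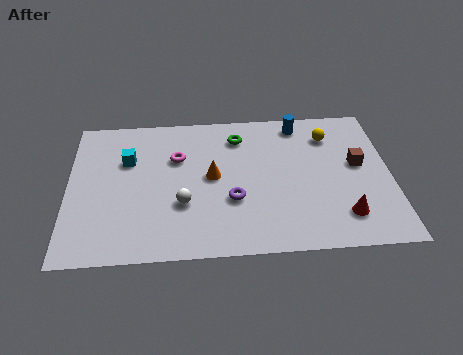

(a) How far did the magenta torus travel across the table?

2.6

The magenta torus moved from about (2.3, 7.2) to (4.4, 5.6), a distance of √(2.1² + 1.6²) ≈ 2.6.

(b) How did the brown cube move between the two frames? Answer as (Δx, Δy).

(1.7, 1.5)

From the two frames, the brown cube sits at roughly (10.0, 3.2) before and (11.7, 4.7) after.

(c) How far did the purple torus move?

3.8

The purple torus moved from about (9.3, 5.7) to (6.6, 3.0), a distance of √(2.7² + 2.7²) ≈ 3.8.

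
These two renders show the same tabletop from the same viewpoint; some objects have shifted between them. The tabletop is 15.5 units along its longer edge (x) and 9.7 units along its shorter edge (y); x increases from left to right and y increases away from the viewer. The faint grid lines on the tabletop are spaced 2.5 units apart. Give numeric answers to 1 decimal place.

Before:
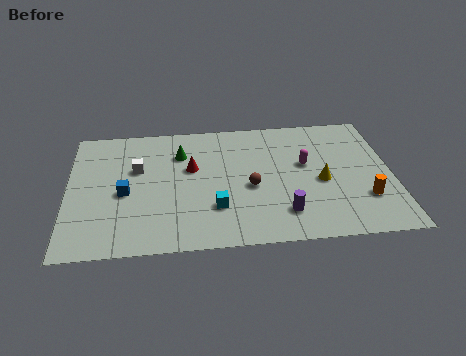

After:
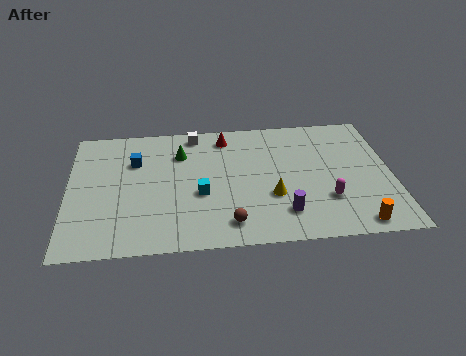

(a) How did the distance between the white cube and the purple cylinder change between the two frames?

-0.3

They were about 8.0 units apart before and 7.7 after — 0.3 units closer together.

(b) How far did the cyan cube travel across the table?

1.3

The cyan cube was near (7.0, 2.8) before and (6.3, 3.9) after, so it travelled √(0.7² + 1.1²) ≈ 1.3 units.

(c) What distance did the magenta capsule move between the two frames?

2.9

The magenta capsule moved from about (11.4, 5.7) to (12.3, 2.9), a distance of √(0.9² + 2.8²) ≈ 2.9.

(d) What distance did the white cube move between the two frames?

3.8

The white cube was near (3.3, 6.1) before and (6.1, 8.6) after, so it travelled √(2.8² + 2.5²) ≈ 3.8 units.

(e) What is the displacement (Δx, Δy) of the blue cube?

(0.5, 2.4)

From the two frames, the blue cube sits at roughly (2.7, 4.3) before and (3.2, 6.7) after.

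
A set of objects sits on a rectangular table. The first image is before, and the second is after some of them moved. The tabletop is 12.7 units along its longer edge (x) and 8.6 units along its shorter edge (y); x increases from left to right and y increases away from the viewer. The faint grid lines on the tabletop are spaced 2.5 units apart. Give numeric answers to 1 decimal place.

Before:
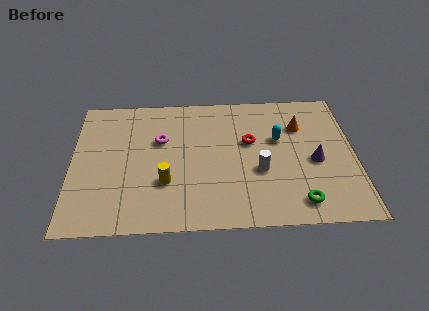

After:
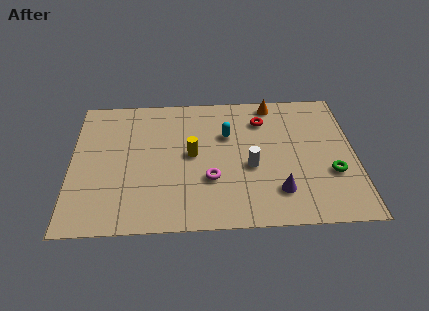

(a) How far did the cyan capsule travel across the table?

2.3

The cyan capsule was near (9.3, 5.3) before and (7.0, 5.7) after, so it travelled √(2.3² + 0.4²) ≈ 2.3 units.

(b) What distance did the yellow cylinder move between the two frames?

2.1

The yellow cylinder was near (4.2, 2.8) before and (5.4, 4.5) after, so it travelled √(1.2² + 1.7²) ≈ 2.1 units.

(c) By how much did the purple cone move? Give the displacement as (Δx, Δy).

(-1.7, -1.8)

The purple cone was at about (10.9, 3.8) and moved to about (9.2, 2.0).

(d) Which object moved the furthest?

the magenta torus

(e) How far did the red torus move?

1.5

The red torus was near (8.0, 5.2) before and (8.6, 6.6) after, so it travelled √(0.6² + 1.4²) ≈ 1.5 units.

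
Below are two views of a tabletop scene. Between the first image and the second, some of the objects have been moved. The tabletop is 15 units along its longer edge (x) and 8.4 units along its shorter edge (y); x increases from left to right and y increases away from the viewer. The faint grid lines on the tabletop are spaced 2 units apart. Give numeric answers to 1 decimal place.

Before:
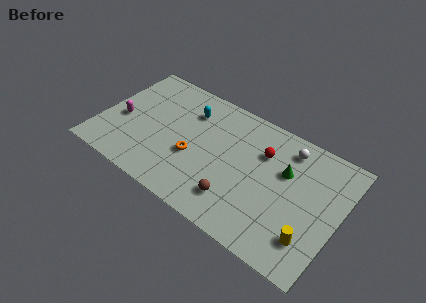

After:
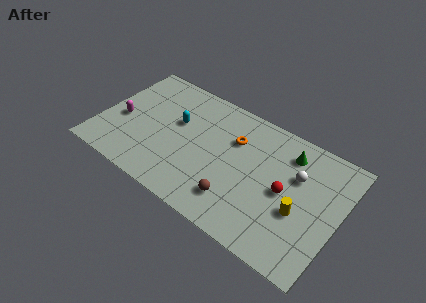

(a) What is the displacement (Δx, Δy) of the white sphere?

(0.8, -1.5)

The white sphere started near (11.4, 7.0) and ended near (12.2, 5.5).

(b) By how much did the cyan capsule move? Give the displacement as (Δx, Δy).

(-0.6, -1.2)

From the two frames, the cyan capsule sits at roughly (5.2, 6.3) before and (4.6, 5.1) after.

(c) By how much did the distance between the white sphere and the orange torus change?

-2.5

They were about 6.5 units apart before and 4.0 after — 2.5 units closer together.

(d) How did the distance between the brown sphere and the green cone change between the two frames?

+1.1

Before: roughly 4.3 units apart; after: 5.4. That's 1.1 units further apart.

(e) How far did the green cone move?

1.3

The green cone moved from about (11.5, 5.4) to (11.5, 6.7), a distance of √(0.0² + 1.3²) ≈ 1.3.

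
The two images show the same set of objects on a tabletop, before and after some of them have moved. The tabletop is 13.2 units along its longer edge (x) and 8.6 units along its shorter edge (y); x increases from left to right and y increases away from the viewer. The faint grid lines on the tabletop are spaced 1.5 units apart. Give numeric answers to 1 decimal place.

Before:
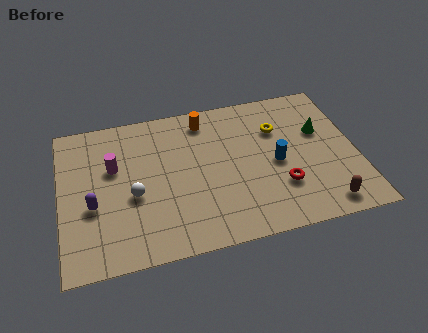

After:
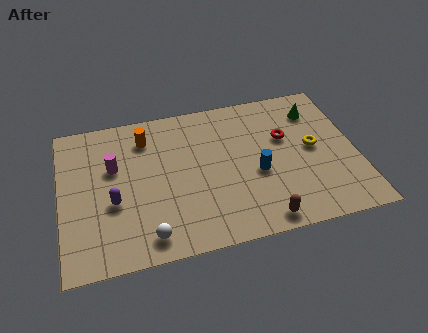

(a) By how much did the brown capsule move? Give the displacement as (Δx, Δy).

(-2.8, -0.2)

The brown capsule was at about (11.5, 1.1) and moved to about (8.7, 0.9).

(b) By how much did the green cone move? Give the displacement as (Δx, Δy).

(-0.1, 1.3)

The green cone started near (11.7, 5.4) and ended near (11.6, 6.7).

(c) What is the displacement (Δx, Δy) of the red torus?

(0.4, 2.8)

The red torus started near (9.7, 2.6) and ended near (10.1, 5.4).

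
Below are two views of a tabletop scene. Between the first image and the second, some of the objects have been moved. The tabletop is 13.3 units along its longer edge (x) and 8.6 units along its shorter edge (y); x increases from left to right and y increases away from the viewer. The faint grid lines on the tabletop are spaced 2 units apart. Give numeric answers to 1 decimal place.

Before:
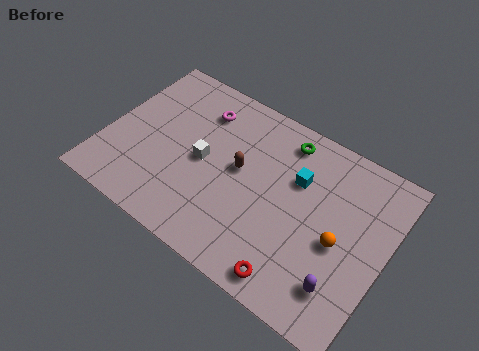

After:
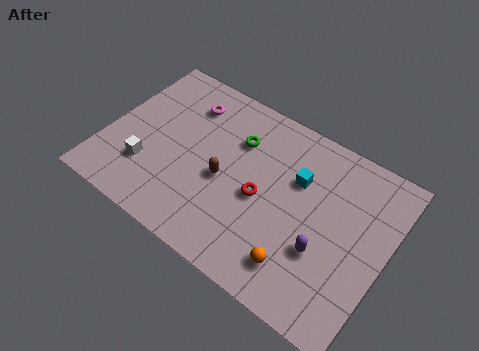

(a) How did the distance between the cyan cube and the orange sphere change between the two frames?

+1.1

Before: roughly 3.0 units apart; after: 4.1. That's 1.1 units further apart.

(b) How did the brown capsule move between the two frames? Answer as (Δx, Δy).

(-0.6, -0.9)

The brown capsule was at about (6.3, 4.7) and moved to about (5.7, 3.8).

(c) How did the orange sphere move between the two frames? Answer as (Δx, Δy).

(-1.5, -2.1)

The orange sphere started near (11.2, 3.8) and ended near (9.7, 1.7).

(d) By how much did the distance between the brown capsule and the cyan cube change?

+0.9

They were about 2.8 units apart before and 3.7 after — 0.9 units further apart.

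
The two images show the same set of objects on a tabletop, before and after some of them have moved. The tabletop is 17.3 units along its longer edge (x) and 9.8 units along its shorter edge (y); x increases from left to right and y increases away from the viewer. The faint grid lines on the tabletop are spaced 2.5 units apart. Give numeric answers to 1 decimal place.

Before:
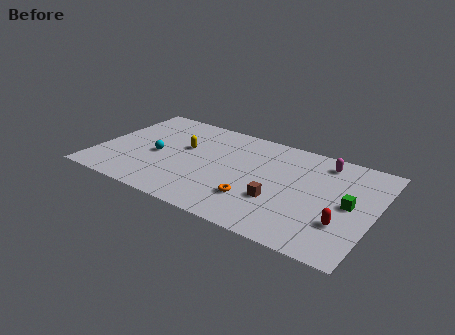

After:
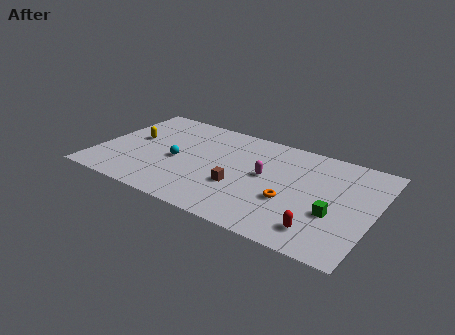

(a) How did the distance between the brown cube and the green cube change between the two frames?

+1.4

The distance was about 4.5 in the first image and 5.9 in the second, so they moved 1.4 units further apart.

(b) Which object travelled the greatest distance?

the magenta capsule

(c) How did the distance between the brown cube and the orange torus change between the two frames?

+1.7

Before: roughly 1.5 units apart; after: 3.2. That's 1.7 units further apart.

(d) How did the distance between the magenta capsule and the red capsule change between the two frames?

-0.4

They were about 5.6 units apart before and 5.2 after — 0.4 units closer together.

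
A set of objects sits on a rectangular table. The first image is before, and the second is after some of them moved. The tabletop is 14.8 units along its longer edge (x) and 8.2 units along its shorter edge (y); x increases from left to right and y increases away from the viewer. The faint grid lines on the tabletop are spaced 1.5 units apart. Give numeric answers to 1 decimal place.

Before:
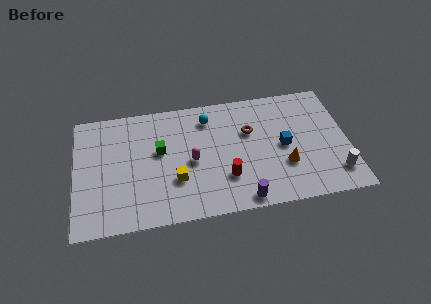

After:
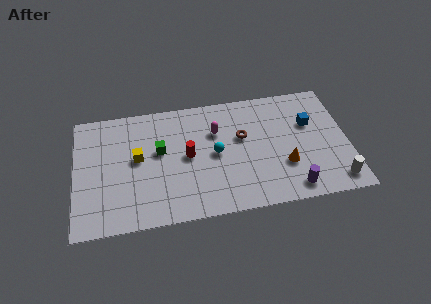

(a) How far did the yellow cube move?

2.7

From (5.4, 2.7) to (3.4, 4.5), the yellow cube covered √(2.0² + 1.8²) ≈ 2.7 units.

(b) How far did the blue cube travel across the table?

2.0

From (11.3, 4.0) to (12.8, 5.3), the blue cube covered √(1.5² + 1.3²) ≈ 2.0 units.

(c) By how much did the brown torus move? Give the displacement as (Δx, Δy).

(-0.4, -0.3)

The brown torus started near (9.5, 5.3) and ended near (9.1, 5.0).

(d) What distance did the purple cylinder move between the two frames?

2.7

The purple cylinder moved from about (8.9, 0.8) to (11.6, 1.1), a distance of √(2.7² + 0.3²) ≈ 2.7.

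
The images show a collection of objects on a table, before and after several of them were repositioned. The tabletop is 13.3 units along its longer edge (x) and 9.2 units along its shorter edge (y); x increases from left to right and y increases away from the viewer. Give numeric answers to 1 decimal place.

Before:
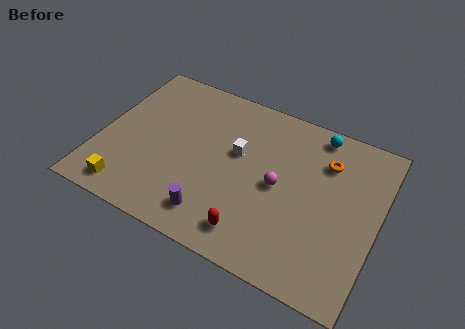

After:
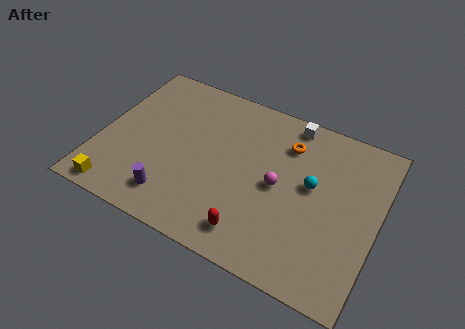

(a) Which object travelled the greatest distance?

the white cube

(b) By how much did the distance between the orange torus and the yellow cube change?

-0.8

They were about 10.4 units apart before and 9.6 after — 0.8 units closer together.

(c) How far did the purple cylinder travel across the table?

2.0

From (5.9, 1.6) to (3.9, 1.7), the purple cylinder covered √(2.0² + 0.1²) ≈ 2.0 units.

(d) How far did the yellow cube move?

0.6

From (1.8, 1.2) to (1.3, 0.9), the yellow cube covered √(0.5² + 0.3²) ≈ 0.6 units.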